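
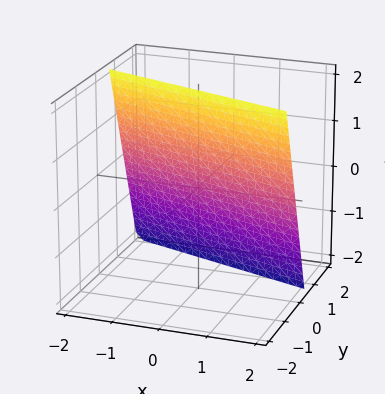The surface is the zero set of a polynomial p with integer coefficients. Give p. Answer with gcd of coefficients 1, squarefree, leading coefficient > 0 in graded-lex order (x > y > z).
x + 3*y + z - 2

(a) Degree: every cross-section is a straight line — this is a plane, so deg p = 1.
(b) Observable constraints: it meets the z-axis at z = 2 (among the integer gridlines); it meets the x-axis at x = 2 (among the integer gridlines).
(c) Together with the visible shape, these determine p as stated.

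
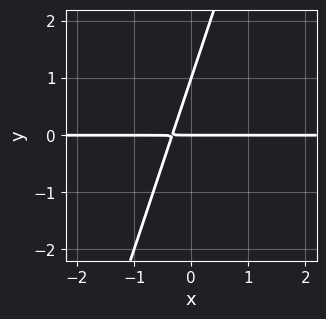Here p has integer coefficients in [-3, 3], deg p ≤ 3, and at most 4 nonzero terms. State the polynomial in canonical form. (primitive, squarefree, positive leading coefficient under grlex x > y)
3*x*y - y^2 + y

(a) deg p = 2. The shape is more complex than any degree-1 curve.
(b) Observable constraints: among the integer gridlines, it crosses the y-axis at y ∈ {0, 1}; the visible x-axis segment lies entirely on the curve.
(c) Fitting integer coefficients to these (and the overall shape) gives p.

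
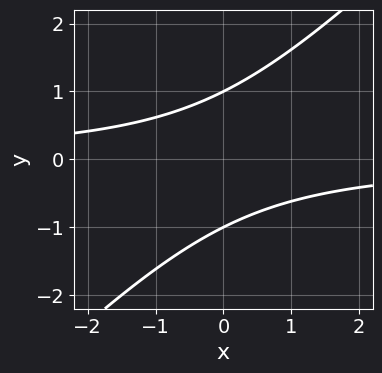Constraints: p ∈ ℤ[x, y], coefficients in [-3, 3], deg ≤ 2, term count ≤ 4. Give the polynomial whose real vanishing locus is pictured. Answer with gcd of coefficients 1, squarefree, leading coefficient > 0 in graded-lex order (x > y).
x*y - y^2 + 1

1. Degree: no degree-1 curve has this shape, so deg p = 2.
2. Reading off the gridlines: among the integer gridlines, it crosses the y-axis at y ∈ {-1, 1}; no x-intercept at any integer in the box.
3. Together with the visible shape, these determine p as stated.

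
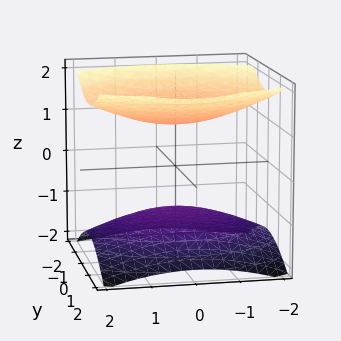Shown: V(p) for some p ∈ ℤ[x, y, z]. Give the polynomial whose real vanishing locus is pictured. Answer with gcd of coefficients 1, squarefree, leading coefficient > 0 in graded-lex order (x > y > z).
1. I count 2 distinct pieces.
2. The degree is 2 — two sheets facing apart; a quadric.
3. Symmetries: mirror symmetry y ↦ −y ⇒ only even powers of y; it's symmetric under z → −z, forcing even powers of z; mirror symmetry x ↦ −x ⇒ only even powers of x.
4. Checking where it meets the axes: among the integer gridlines, it crosses the z-axis at z ∈ {-1, 1}; no x-intercept at any integer in the box; no y-intercept at any integer in the box.
5. Assembling these constraints gives the stated polynomial.

x^2 + 2*y^2 - 3*z^2 + 3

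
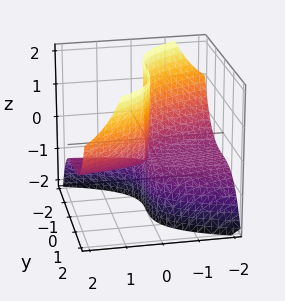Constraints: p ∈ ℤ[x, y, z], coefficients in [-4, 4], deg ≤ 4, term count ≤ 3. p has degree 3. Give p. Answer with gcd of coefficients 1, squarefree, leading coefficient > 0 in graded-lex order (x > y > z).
y^3 - 3*x*z - 2*x

(a) Degree: the shape is more complex than any degree-2 surface, so deg p = 3.
(b) Reading off the gridlines: the visible z-axis segment lies entirely on the surface; one y-axis crossing is at y = 0; one x-axis crossing is at x = 0.
(c) Solving for integer coefficients yields p as stated.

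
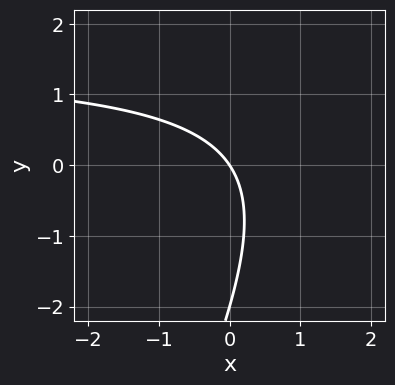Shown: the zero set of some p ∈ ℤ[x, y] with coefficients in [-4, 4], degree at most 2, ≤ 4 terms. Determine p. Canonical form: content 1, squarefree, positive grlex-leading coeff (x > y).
1. Degree: the shape is more complex than any degree-1 curve, so deg p = 2.
2. From the visible intercepts: one x-axis crossing is at x = 0; among the integer gridlines, it crosses the y-axis at y ∈ {-2, 0}.
3. These observations pin down the coefficients.

2*x*y - y^2 - 3*x - 2*y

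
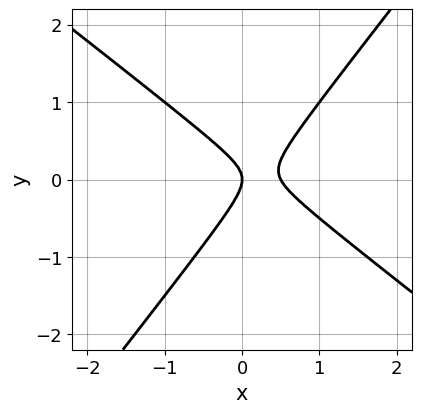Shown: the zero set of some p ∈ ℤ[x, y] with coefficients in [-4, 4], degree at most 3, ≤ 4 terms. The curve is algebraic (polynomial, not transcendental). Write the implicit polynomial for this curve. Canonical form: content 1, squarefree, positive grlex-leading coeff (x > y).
1. The degree is 2 — no degree-1 curve has this shape.
2. Checking where it meets the axes: it meets the y-axis at y = 0 (among the integer gridlines); one x-axis crossing is at x = 0.
3. Assembling these constraints gives the stated polynomial.

2*x^2 + x*y - 2*y^2 - x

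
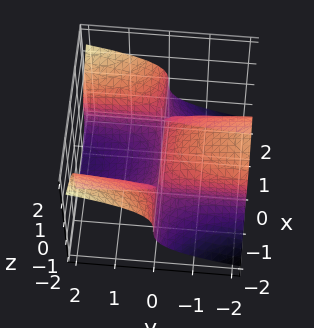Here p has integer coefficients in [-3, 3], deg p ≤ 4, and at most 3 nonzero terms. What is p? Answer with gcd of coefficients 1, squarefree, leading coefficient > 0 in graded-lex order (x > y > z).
(a) The degree is 3 — no degree-2 surface has this shape.
(b) Observable constraints: one z-axis crossing is at z = 0; it meets the y-axis at y = 0 (among the integer gridlines); every point of the x-axis in the box is on the surface.
(c) The integer polynomial consistent with all of this is the stated p.

x^2*y - 2*z^3 - y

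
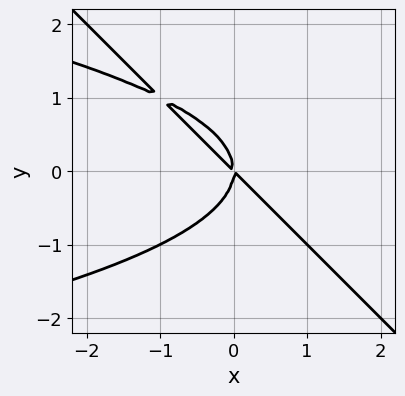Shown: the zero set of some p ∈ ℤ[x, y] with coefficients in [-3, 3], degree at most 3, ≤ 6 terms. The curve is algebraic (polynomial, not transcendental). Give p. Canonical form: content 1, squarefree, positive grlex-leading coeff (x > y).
First, the degree is 3 — a generic line meets the curve in up to 3 points.
Next, from the axis intercepts and sections: it meets the y-axis at y = 0 (among the integer gridlines); it meets the x-axis at x = 0 (among the integer gridlines).
Finally, assembling these constraints gives the stated polynomial.

x*y^2 + y^3 + x^2 + x*y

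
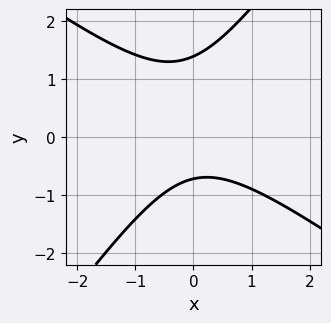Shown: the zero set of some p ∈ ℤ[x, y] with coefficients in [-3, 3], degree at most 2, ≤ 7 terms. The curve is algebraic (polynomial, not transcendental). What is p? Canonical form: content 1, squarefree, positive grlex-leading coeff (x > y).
The degree is 2 — a generic line meets the curve in up to 2 points.
Against the integer gridlines: the curve avoids every integer x-axis point in the box.
Matching integer coefficients to the picture gives p.

3*x^2 + 2*x*y - 3*y^2 + 2*y + 3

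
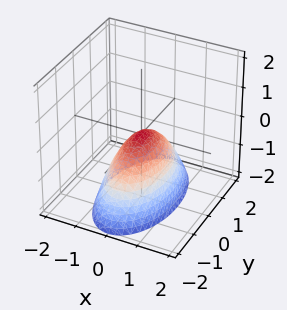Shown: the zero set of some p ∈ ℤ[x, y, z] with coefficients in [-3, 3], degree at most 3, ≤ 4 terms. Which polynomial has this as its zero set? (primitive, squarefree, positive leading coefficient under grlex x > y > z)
3*x^2 + y^2 + 2*z

First, deg p = 2.
Then, symmetries: mirror symmetry y ↦ −y ⇒ only even powers of y; it's symmetric under x → −x, forcing even powers of x.
Next, against the integer gridlines: one z-axis crossing is at z = 0; one y-axis crossing is at y = 0; one x-axis crossing is at x = 0.
Finally, putting this together gives p.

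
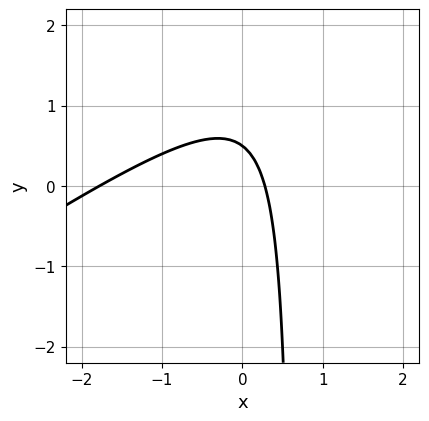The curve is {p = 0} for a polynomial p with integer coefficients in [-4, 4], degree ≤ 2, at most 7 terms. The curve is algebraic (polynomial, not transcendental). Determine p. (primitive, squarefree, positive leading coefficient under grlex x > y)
2*x^2 - 3*x*y + 3*x + 2*y - 1

deg p = 2. A generic line meets the curve in up to 2 points.
The integer polynomial consistent with all of this is the stated p.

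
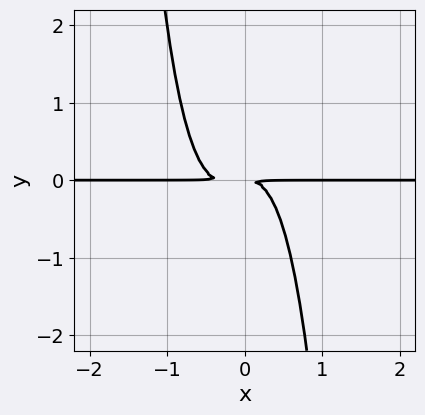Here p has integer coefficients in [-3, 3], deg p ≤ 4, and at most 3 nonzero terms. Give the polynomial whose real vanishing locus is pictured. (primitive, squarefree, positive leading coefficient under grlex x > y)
3*x^3*y + x^2*y + y^2

The degree is 4 — the shape is more complex than any degree-3 curve.
Observable constraints: every point of the x-axis in the box is on the curve.
Matching integer coefficients to the picture gives p.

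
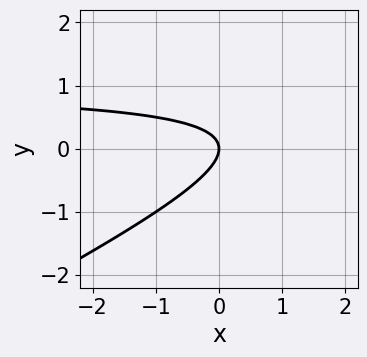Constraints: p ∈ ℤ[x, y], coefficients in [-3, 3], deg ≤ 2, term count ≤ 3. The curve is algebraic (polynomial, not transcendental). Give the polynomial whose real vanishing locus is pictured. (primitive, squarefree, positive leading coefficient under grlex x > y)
x*y - 2*y^2 - x

First, deg p = 2. The shape is more complex than any degree-1 curve.
Then, from the axis intercepts and sections: it crosses the x-axis at the gridline x = 0; one y-axis crossing is at y = 0.
Finally, putting this together gives p.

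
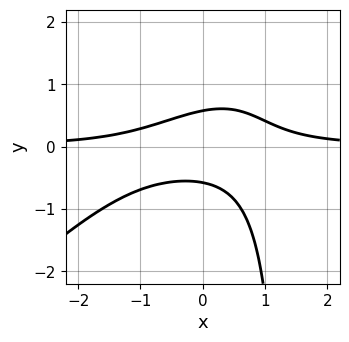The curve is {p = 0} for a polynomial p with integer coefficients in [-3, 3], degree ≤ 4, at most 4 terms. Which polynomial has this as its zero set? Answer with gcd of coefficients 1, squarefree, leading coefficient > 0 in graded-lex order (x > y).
1. Degree: a generic line meets the curve in up to 3 points, so deg p = 3.
2. From the axis intercepts and sections: the curve avoids every integer x-axis point in the box.
3. Matching integer coefficients to the picture gives p.

2*x^2*y - 2*x*y^2 + 3*y^2 - 1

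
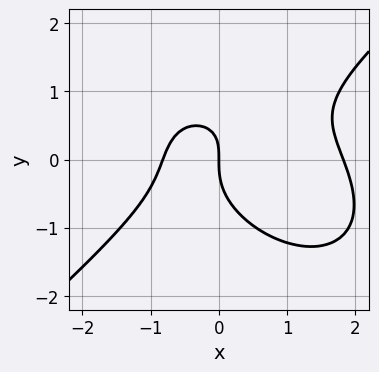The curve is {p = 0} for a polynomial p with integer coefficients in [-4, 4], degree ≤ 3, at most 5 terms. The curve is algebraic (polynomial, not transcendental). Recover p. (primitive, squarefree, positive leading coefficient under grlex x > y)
2*x^3 - 3*y^3 - 2*x^2 + 2*x*y - 3*x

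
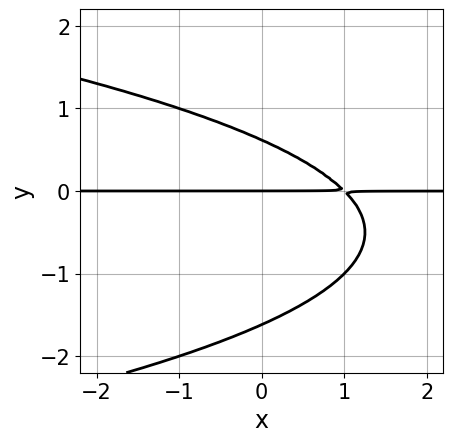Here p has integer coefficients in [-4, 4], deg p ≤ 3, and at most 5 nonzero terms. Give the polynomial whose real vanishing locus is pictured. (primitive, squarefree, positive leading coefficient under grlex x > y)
deg p = 3. No degree-2 curve has this shape.
Checking where it meets the axes: it meets the y-axis at y = 0 (among the integer gridlines); every point of the x-axis in the box is on the curve.
The integer polynomial consistent with all of this is the stated p.

y^3 + x*y + y^2 - y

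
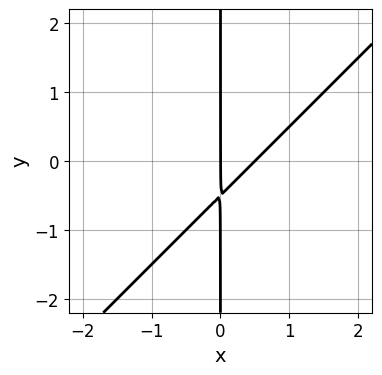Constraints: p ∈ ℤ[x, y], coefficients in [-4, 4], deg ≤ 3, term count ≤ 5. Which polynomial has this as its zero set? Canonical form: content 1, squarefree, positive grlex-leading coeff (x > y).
1. The degree is 2 — the shape is more complex than any degree-1 curve.
2. Checking where it meets the axes: every point of the y-axis in the box is on the curve; one x-axis crossing is at x = 0.
3. Matching integer coefficients to the picture gives p.

2*x^2 - 2*x*y - x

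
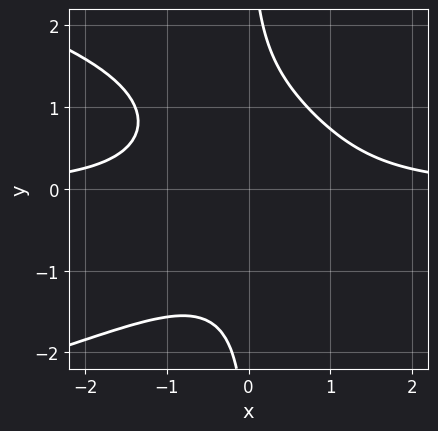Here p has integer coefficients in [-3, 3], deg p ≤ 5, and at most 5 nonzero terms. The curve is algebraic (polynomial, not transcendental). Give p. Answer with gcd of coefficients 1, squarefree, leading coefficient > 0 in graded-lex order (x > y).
2*x*y^3 + 3*x^2*y - 3

(a) deg p = 4. The shape is more complex than any degree-3 curve.
(b) From the axis intercepts and sections: the curve avoids every integer x-axis point in the box; no y-intercept at any integer in the box.
(c) Assembling these constraints gives the stated polynomial.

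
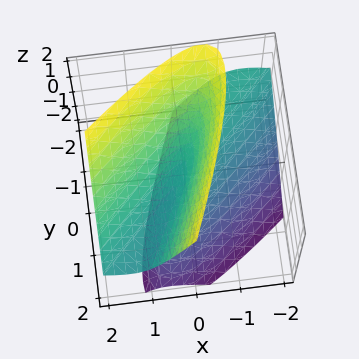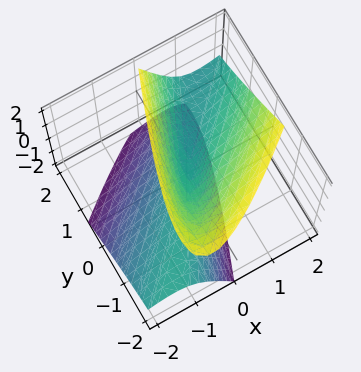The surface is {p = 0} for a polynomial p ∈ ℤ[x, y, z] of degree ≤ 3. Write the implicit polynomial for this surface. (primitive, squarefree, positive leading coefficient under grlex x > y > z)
2*x^2 - 3*x*y - 2*x*z + y^2 - z^2

deg p = 2.
From the visible intercepts: it meets the y-axis at y = 0 (among the integer gridlines); one z-axis crossing is at z = 0; it meets the x-axis at x = 0 (among the integer gridlines).
Together with the visible shape, these determine p as stated.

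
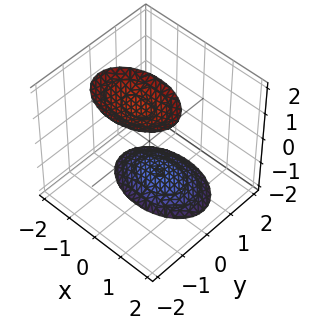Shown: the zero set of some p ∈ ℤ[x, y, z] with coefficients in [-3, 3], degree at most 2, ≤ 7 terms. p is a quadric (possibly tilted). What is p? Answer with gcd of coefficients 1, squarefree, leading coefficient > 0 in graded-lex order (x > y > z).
x^2 + 2*y^2 + y*z - z^2 + 3

First, there are 2 components. Treating them together as one polynomial.
Then, deg p = 2. The shape is more complex than any degree-1 surface.
Then, observable constraints: no x-intercept at any integer in the box; it misses every integer gridline on the y-axis.
Finally, assembling these constraints gives the stated polynomial.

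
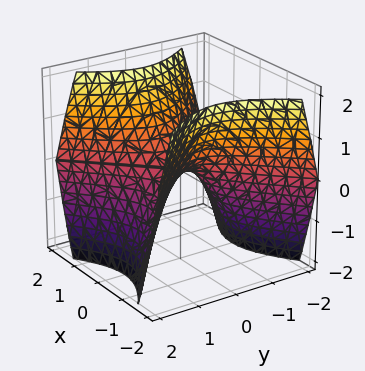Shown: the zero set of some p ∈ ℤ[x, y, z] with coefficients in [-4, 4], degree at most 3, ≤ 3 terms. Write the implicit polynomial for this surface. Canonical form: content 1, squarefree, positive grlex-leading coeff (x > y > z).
(a) deg p = 2. A saddle surface; a quadric.
(b) Symmetries: the x ↦ −x reflection is a symmetry, so x appears only in even powers; the y ↦ −y reflection is a symmetry, so y appears only in even powers.
(c) From the visible intercepts: one y-axis crossing is at y = 0; it meets the x-axis at x = 0 (among the integer gridlines).
(d) These observations pin down the coefficients.

x^2 - y^2 - z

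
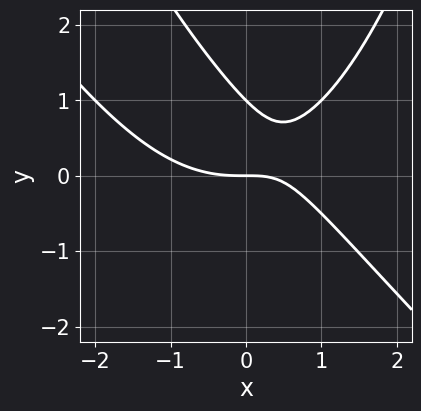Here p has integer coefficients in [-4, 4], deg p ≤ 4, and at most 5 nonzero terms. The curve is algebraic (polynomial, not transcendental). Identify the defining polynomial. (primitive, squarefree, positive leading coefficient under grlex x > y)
1. Degree: the shape is more complex than any degree-2 curve, so deg p = 3.
2. Observable constraints: the y-axis gridline crossings are at y ∈ {0, 1}; one x-axis crossing is at x = 0.
3. Solving for integer coefficients yields p as stated.

x^3 + x^2*y - 2*x*y - 2*y^2 + 2*y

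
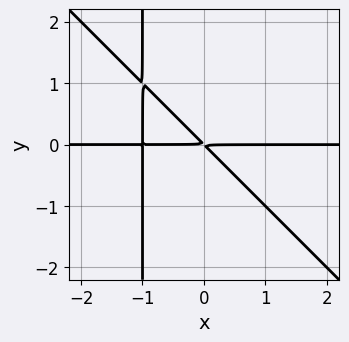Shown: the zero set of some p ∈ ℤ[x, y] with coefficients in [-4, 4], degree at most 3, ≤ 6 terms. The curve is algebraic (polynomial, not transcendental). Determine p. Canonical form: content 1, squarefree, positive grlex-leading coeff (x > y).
x^2*y + x*y^2 + x*y + y^2

First, the degree is 3 — the shape is more complex than any degree-2 curve.
Next, from the axis intercepts and sections: every point of the x-axis in the box is on the curve.
Finally, fitting integer coefficients to these (and the overall shape) gives p.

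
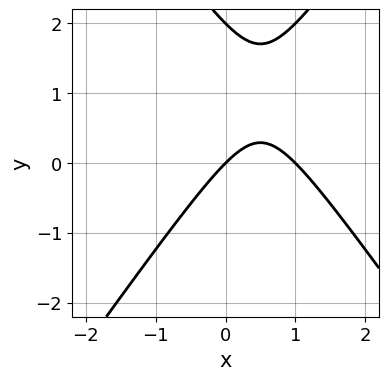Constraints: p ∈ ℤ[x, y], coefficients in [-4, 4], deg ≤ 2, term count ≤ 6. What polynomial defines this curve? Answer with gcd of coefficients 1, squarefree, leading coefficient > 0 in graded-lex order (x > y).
deg p = 2. The shape is more complex than any degree-1 curve.
Checking where it meets the axes: among the integer gridlines, it crosses the x-axis at x ∈ {0, 1}; among the integer gridlines, it crosses the y-axis at y ∈ {0, 2}.
The integer polynomial consistent with all of this is the stated p.

2*x^2 - y^2 - 2*x + 2*y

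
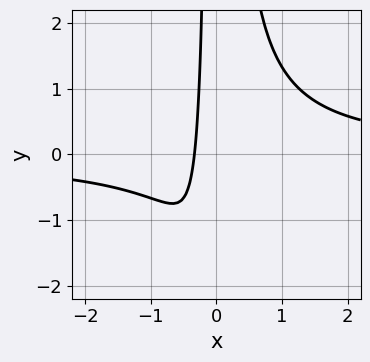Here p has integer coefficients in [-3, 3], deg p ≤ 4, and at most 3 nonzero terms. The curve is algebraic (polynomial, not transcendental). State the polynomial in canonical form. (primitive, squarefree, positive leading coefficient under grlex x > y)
The degree is 3 — a generic line meets the curve in up to 3 points.
Checking where it meets the axes: it misses every integer gridline on the y-axis.
Solving for integer coefficients yields p as stated.

3*x^2*y - 3*x - 1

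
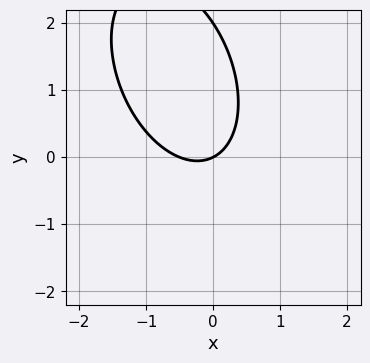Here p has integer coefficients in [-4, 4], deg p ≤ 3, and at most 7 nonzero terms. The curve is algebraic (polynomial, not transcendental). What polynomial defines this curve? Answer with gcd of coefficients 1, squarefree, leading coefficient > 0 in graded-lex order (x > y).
2*x^2 + x*y + y^2 + x - 2*y

First, the degree is 2 — no degree-1 curve has this shape.
Then, checking where it meets the axes: among the integer gridlines, it crosses the y-axis at y ∈ {0, 2}; one x-axis crossing is at x = 0.
Finally, solving for integer coefficients yields p as stated.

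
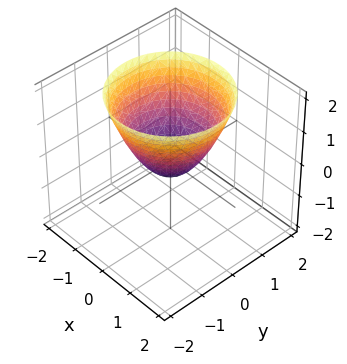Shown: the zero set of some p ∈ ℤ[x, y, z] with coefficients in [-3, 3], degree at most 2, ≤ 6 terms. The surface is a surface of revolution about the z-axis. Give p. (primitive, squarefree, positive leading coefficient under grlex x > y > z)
3*x^2 + 3*y^2 - 3*z - 1

The degree is 2 — a generic line meets the surface in up to 2 points.
Symmetries: rotational symmetry about the z-axis ⇒ p depends on x, y only through x² + y².
Observable constraints: a circular section at z = 2 has radius between 1 and 2.
The integer polynomial consistent with all of this is the stated p.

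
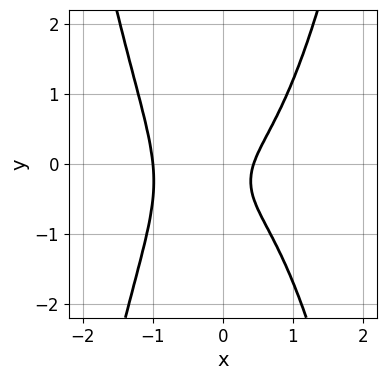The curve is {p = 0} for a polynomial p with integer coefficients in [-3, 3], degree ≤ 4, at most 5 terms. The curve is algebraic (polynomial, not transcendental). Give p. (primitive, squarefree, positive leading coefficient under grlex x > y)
First, degree: the shape is more complex than any degree-3 curve, so deg p = 4.
Next, checking where it meets the axes: it meets the x-axis at x = -1 (among the integer gridlines); the curve avoids every integer y-axis point in the box.
Finally, these observations pin down the coefficients.

3*x^4 - 2*y^2 + 2*x - y - 1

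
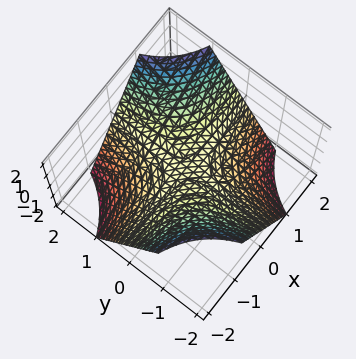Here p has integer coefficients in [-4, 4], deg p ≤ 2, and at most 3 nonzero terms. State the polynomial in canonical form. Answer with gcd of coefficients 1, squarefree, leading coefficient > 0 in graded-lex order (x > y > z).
deg p = 2. A hyperbolic paraboloid; a quadric.
Checking where it meets the axes: it crosses the z-axis at the gridline z = 0; the visible x-axis segment lies entirely on the surface.
Assembling these constraints gives the stated polynomial. Check: (0, 1, 0) on the y-axis lies on the surface, and p(0, 1, 0) = 0. ✓

x*y - z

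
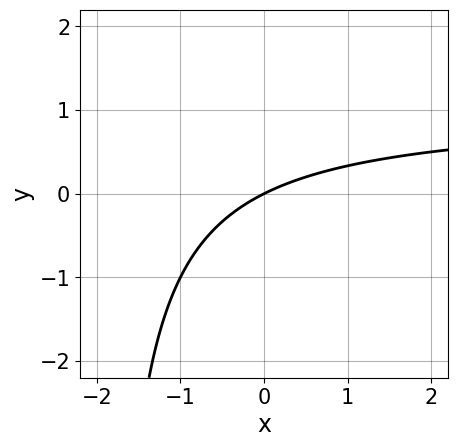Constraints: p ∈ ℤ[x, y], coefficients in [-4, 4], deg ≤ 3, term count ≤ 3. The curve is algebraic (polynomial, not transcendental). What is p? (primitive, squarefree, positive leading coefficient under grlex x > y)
1. The degree is 2 — a generic line meets the curve in up to 2 points.
2. Checking where it meets the axes: one x-axis crossing is at x = 0; it meets the y-axis at y = 0 (among the integer gridlines).
3. Putting this together gives p.

x*y - x + 2*y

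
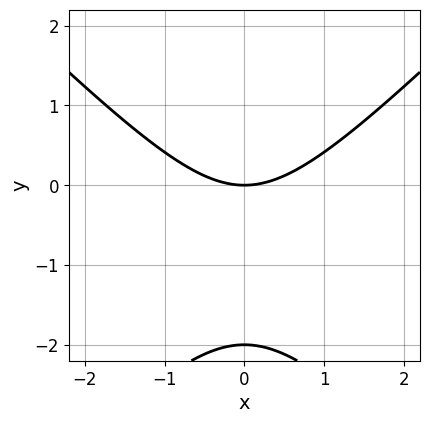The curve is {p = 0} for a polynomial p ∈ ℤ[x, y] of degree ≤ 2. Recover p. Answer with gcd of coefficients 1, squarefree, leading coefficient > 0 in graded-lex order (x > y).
1. The degree is 2 — no degree-1 curve has this shape.
2. Symmetries: mirror symmetry x ↦ −x ⇒ only even powers of x.
3. Reading off the gridlines: the y-axis gridline crossings are at y ∈ {-2, 0}; it meets the x-axis at x = 0 (among the integer gridlines).
4. Putting this together gives p.

x^2 - y^2 - 2*y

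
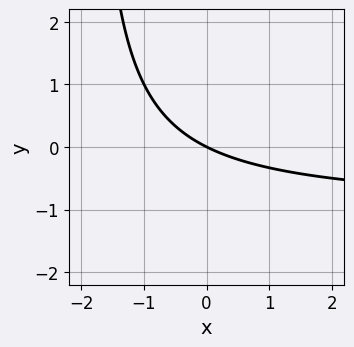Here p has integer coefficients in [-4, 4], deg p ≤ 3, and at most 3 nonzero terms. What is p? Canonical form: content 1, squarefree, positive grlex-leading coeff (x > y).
x*y + x + 2*y

First, deg p = 2. A generic line meets the curve in up to 2 points.
Then, reading off the gridlines: it crosses the y-axis at the gridline y = 0; it meets the x-axis at x = 0 (among the integer gridlines).
Finally, fitting integer coefficients to these (and the overall shape) gives p.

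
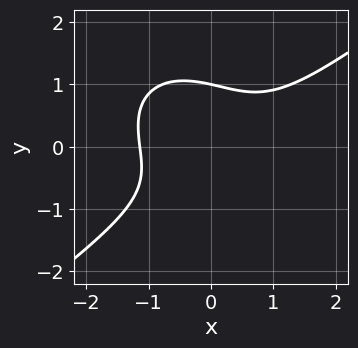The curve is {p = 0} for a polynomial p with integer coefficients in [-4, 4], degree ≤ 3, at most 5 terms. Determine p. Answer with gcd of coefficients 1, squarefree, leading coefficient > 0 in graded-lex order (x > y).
1. The degree is 3 — a generic line meets the curve in up to 3 points.
2. Checking where it meets the axes: it crosses the y-axis at the gridline y = 1.
3. The integer polynomial consistent with all of this is the stated p.

2*x^3 - x^2*y - 3*y^3 - 2*x*y + 3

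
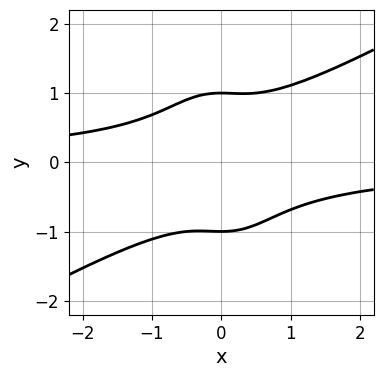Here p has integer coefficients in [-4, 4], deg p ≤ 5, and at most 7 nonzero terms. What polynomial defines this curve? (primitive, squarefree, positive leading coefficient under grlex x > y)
2*x^3*y - 3*x^2*y^2 - y^4 + 2*x^2 + 1

Degree: a generic line meets the curve in up to 4 points, so deg p = 4.
From the visible intercepts: the y-axis gridline crossings are at y ∈ {-1, 1}; it misses every integer gridline on the x-axis.
Together with the visible shape, these determine p as stated.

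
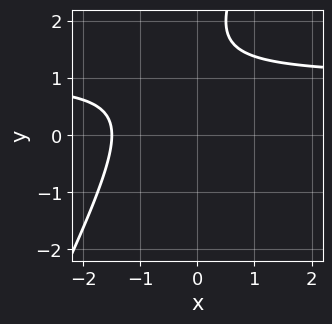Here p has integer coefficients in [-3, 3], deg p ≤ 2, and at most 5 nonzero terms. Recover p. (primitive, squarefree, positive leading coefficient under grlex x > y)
2*x*y - y^2 - 2*x + 3*y - 3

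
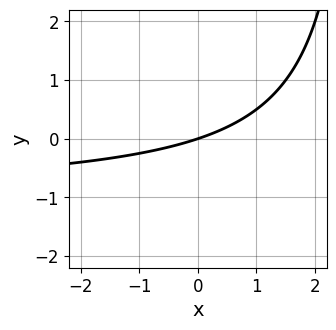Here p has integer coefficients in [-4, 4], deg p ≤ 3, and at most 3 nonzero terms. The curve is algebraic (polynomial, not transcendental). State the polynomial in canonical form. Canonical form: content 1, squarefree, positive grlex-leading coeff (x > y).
The degree is 2 — the shape is more complex than any degree-1 curve.
Reading off the gridlines: one x-axis crossing is at x = 0; it meets the y-axis at y = 0 (among the integer gridlines).
Fitting integer coefficients to these (and the overall shape) gives p.

x*y + x - 3*y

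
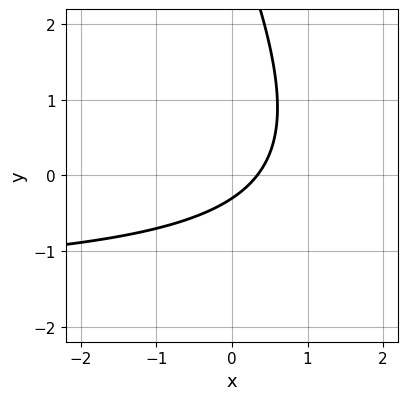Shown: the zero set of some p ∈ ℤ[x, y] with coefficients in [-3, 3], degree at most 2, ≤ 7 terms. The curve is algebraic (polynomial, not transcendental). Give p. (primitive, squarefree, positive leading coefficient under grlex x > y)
(a) deg p = 2. The shape is more complex than any degree-1 curve.
(b) Matching integer coefficients to the picture gives p.

2*x*y + y^2 + 3*x - 3*y - 1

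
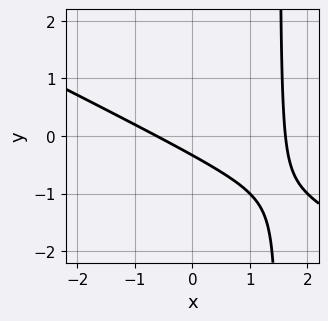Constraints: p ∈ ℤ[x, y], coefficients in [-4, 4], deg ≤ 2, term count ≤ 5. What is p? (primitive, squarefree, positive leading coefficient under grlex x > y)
First, the degree is 2 — the shape is more complex than any degree-1 curve.
Finally, solving for integer coefficients yields p as stated.

x^2 + 2*x*y - x - 3*y - 1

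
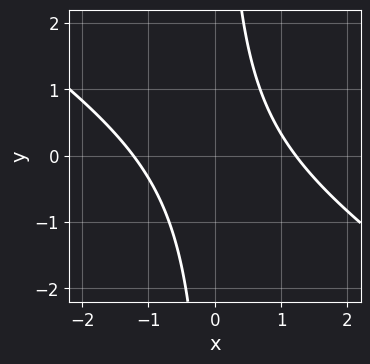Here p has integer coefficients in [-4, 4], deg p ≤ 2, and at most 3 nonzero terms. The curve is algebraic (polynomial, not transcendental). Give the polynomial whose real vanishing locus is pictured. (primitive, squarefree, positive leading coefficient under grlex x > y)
2*x^2 + 3*x*y - 3

The degree is 2 — a generic line meets the curve in up to 2 points.
From the axis intercepts and sections: the curve avoids every integer y-axis point in the box.
Fitting integer coefficients to these (and the overall shape) gives p.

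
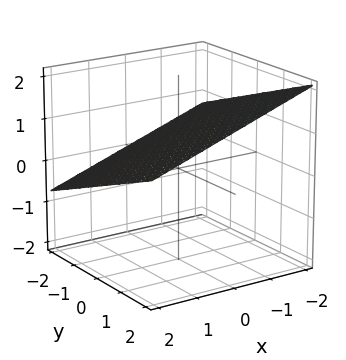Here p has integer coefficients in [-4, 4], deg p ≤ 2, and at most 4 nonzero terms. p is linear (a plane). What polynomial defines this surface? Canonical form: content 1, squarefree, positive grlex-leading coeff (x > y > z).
x - y + 3*z - 2

First, deg p = 1.
Then, reading off the gridlines: it meets the y-axis at y = -2 (among the integer gridlines); it meets the x-axis at x = 2 (among the integer gridlines).
Finally, assembling these constraints gives the stated polynomial.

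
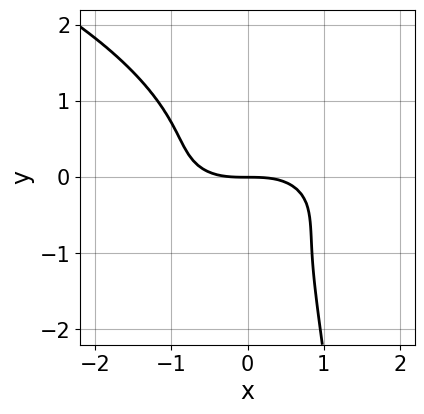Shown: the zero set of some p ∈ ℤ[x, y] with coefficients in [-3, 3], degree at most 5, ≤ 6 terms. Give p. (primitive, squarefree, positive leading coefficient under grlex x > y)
First, degree: no degree-3 curve has this shape, so deg p = 4.
Then, from the axis intercepts and sections: it crosses the x-axis at the gridline x = 0; it meets the y-axis at y = 0 (among the integer gridlines).
Finally, together with the visible shape, these determine p as stated.

x*y^3 - x^3 - 3*x*y^2 - 2*y^3 - 2*y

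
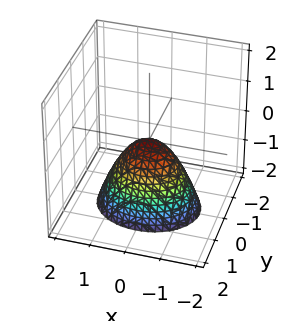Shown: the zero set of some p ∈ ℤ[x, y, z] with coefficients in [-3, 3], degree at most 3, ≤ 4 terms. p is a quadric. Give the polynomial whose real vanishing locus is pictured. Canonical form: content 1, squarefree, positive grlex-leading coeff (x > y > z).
2*x^2 + 3*y^2 + 2*z

First, degree: a paraboloid; a quadric, so deg p = 2.
Then, symmetries: it's symmetric under y → −y, forcing even powers of y; the x ↦ −x reflection is a symmetry, so x appears only in even powers.
Then, reading off the gridlines: one y-axis crossing is at y = 0; it meets the x-axis at x = 0 (among the integer gridlines).
Finally, fitting integer coefficients to these (and the overall shape) gives p.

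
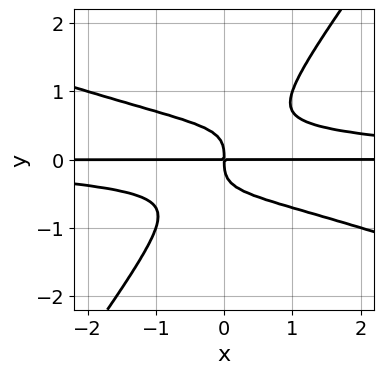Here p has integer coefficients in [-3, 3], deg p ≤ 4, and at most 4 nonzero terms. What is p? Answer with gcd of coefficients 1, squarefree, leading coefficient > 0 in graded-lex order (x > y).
1. Degree: no degree-3 curve has this shape, so deg p = 4.
2. From the visible intercepts: every point of the x-axis in the box is on the curve.
3. The integer polynomial consistent with all of this is the stated p.

x^2*y^2 + 2*x*y^3 - 2*y^4 - x*y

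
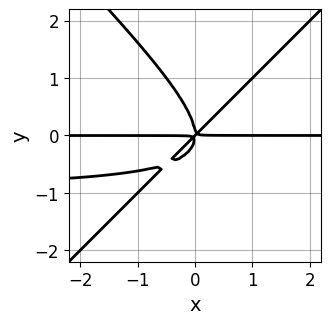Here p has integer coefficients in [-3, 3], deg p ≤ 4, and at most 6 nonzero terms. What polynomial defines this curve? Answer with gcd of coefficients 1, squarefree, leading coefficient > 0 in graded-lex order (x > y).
x^2*y^2 - y^4 + x^2*y - x*y^2

First, the degree is 4 — the shape is more complex than any degree-3 curve.
Next, reading off the gridlines: the visible x-axis segment lies entirely on the curve.
Finally, assembling these constraints gives the stated polynomial.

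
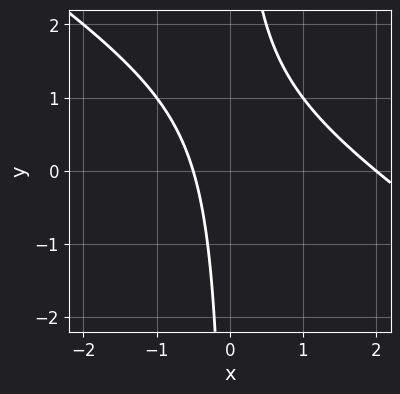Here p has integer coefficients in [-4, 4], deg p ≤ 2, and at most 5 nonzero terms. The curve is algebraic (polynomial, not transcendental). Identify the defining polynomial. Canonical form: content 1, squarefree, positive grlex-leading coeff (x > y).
2*x^2 + 3*x*y - 3*x - 2

First, degree: a generic line meets the curve in up to 2 points, so deg p = 2.
Next, observable constraints: it crosses the x-axis at the gridline x = 2; the curve avoids every integer y-axis point in the box.
Finally, solving for integer coefficients yields p as stated.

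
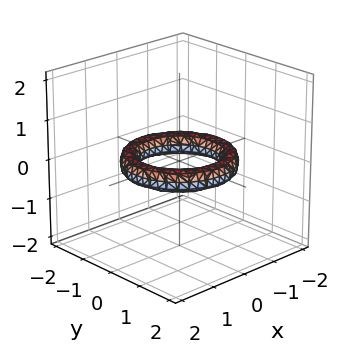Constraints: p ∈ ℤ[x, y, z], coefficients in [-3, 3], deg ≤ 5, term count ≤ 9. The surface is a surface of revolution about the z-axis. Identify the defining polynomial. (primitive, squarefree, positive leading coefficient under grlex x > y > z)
Degree: a generic line meets the surface in up to 4 points, so deg p = 4.
Symmetries: the z-axis is an axis of rotation, so x and y enter only as x² + y².
Against the integer gridlines: it misses every integer gridline on the z-axis; a circular section at z = 0 has radius exactly 1; the x-axis gridline crossings are at x ∈ {-1, 1}.
Matching integer coefficients to the picture gives p. Check: (0, -1, 0) on the y-axis lies on the surface, and p(0, -1, 0) = 0. ✓

x^4 + 2*x^2*y^2 + y^4 - 3*x^2 - 3*y^2 + 3*z^2 + 2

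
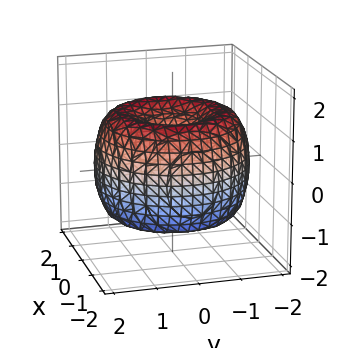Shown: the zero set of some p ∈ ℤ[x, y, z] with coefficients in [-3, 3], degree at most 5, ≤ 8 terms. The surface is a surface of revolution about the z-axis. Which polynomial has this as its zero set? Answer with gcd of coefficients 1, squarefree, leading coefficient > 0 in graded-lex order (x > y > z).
x^4 + 2*x^2*y^2 + y^4 - 3*x^2 - 3*y^2 + 2*z^2 - 1

First, deg p = 4. No degree-3 surface has this shape.
Next, symmetries: rotational symmetry about the z-axis ⇒ p depends on x, y only through x² + y².
Then, reading off the gridlines: a circular section at z = 0 has radius between 1 and 2.
Finally, the integer polynomial consistent with all of this is the stated p.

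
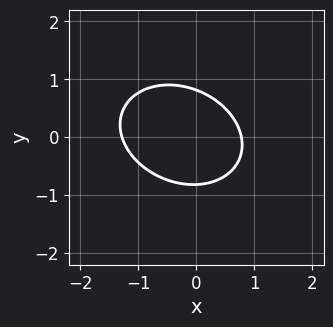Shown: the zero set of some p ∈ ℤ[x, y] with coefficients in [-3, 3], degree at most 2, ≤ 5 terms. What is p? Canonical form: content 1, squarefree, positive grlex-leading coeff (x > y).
(a) deg p = 2. The shape is more complex than any degree-1 curve.
(b) Solving for integer coefficients yields p as stated.

2*x^2 + x*y + 3*y^2 + x - 2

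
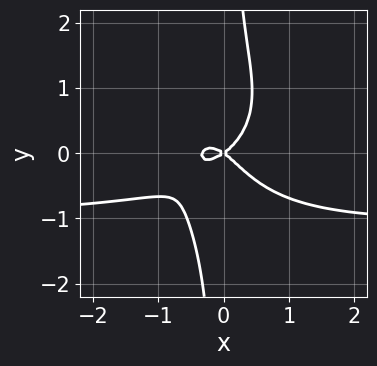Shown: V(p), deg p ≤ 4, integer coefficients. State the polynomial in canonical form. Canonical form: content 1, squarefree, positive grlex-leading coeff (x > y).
3*x^3*y + 3*x*y^3 + 3*x^3 + x^2 - 2*y^2

deg p = 4. The shape is more complex than any degree-3 curve.
Observable constraints: it crosses the x-axis at the gridline x = 0; one y-axis crossing is at y = 0.
These observations pin down the coefficients.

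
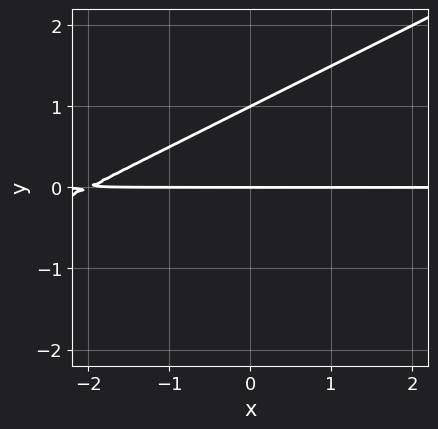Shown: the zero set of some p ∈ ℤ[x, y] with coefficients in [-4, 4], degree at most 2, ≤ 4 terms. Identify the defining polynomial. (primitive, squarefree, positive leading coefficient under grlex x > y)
x*y - 2*y^2 + 2*y

First, deg p = 2. A generic line meets the curve in up to 2 points.
Then, from the axis intercepts and sections: the visible x-axis segment lies entirely on the curve; among the integer gridlines, it crosses the y-axis at y ∈ {0, 1}.
Finally, fitting integer coefficients to these (and the overall shape) gives p.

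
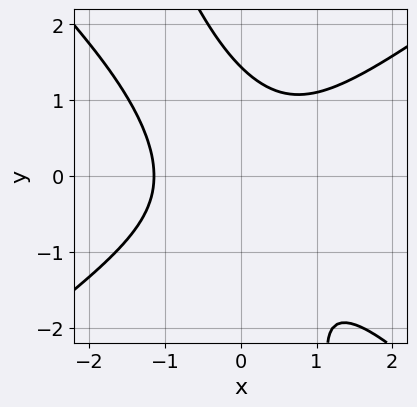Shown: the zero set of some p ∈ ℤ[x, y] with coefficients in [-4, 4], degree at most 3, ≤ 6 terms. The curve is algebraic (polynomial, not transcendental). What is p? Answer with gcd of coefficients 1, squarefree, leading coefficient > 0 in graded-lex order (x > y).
2*x^3 - 3*x*y^2 - y^3 + 3

Degree: no degree-2 curve has this shape, so deg p = 3.
Putting this together gives p.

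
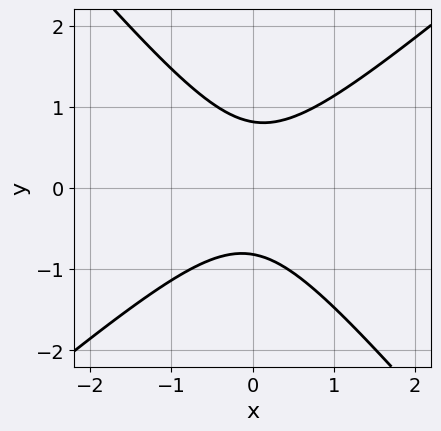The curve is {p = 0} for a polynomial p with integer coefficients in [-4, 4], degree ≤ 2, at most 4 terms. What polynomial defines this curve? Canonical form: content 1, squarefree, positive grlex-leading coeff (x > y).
deg p = 2. No degree-1 curve has this shape.
Checking where it meets the axes: it misses every integer gridline on the x-axis.
Fitting integer coefficients to these (and the overall shape) gives p.

3*x^2 - x*y - 3*y^2 + 2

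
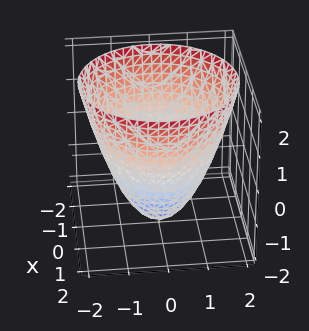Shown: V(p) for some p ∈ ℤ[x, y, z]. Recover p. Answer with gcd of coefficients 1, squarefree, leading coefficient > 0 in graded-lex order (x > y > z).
1. deg p = 2. The shape is more complex than any degree-1 surface.
2. By symmetry, the surface is invariant under rotation about z: p = q(x² + y², z).
3. Checking where it meets the axes: a circular section at z = 0 has radius between 1 and 2; it crosses the z-axis at the gridline z = -2.
4. Together with the visible shape, these determine p as stated.

x^2 + y^2 - z - 2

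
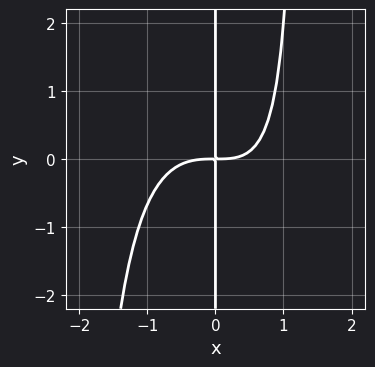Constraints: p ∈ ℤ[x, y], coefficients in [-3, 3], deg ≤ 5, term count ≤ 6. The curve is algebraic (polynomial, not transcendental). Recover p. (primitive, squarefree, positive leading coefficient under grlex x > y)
2*x^4 + x^3*y + x^2*y - 3*x*y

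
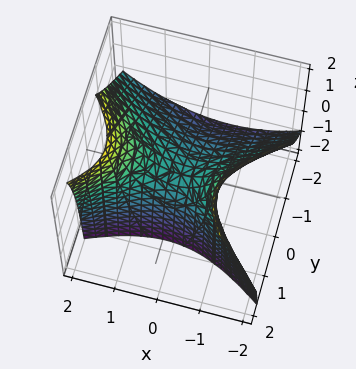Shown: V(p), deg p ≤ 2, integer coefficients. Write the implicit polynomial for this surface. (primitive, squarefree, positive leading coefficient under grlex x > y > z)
(a) The degree is 2 — no degree-1 surface has this shape.
(b) Checking where it meets the axes: it meets the z-axis at z = 0 (among the integer gridlines); it meets the x-axis at x = 0 (among the integer gridlines); it meets the y-axis at y = 0 (among the integer gridlines).
(c) Fitting integer coefficients to these (and the overall shape) gives p.

2*x^2 - x*y - 3*y^2 + 3*y*z - 3*z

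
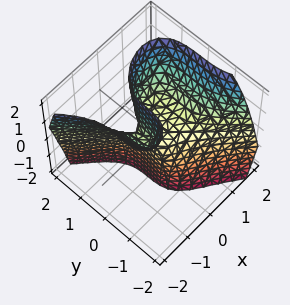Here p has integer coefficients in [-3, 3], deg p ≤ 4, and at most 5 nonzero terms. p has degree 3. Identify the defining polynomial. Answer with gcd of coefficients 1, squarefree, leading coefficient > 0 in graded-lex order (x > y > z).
First, the degree is 3 — the shape is more complex than any degree-2 surface.
Then, from the axis intercepts and sections: it meets the z-axis at z = 0 (among the integer gridlines); it meets the y-axis at y = 0 (among the integer gridlines); it crosses the x-axis at the gridline x = 0.
Finally, the integer polynomial consistent with all of this is the stated p.

2*x^3 + 2*y^3 - 3*x*z - z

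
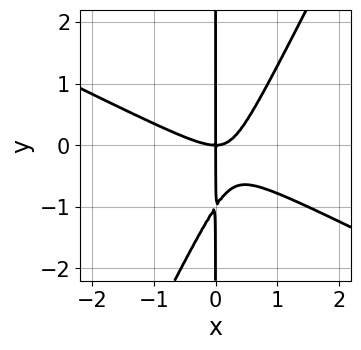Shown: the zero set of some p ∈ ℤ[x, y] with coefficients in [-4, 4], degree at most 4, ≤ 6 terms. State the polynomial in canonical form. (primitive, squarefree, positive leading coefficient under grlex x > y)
First, the degree is 3 — the shape is more complex than any degree-2 curve.
Next, observable constraints: one x-axis crossing is at x = 0; the visible y-axis segment lies entirely on the curve.
Finally, these observations pin down the coefficients.

2*x^3 + 3*x^2*y - 2*x*y^2 - 2*x*y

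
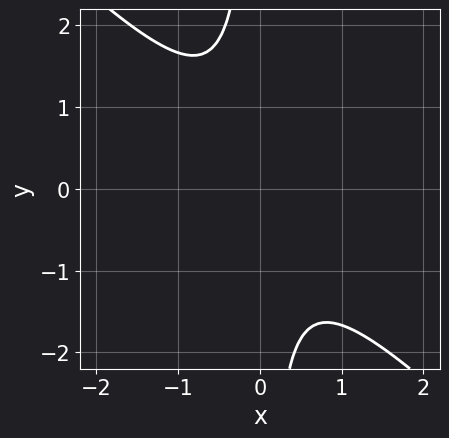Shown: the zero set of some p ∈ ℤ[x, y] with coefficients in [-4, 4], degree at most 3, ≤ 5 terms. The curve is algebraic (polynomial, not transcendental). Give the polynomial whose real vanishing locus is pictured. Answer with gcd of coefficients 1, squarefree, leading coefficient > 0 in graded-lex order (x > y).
deg p = 2. No degree-1 curve has this shape.
From the visible intercepts: no y-intercept at any integer in the box; no x-intercept at any integer in the box.
Assembling these constraints gives the stated polynomial.

3*x^2 + 3*x*y + 2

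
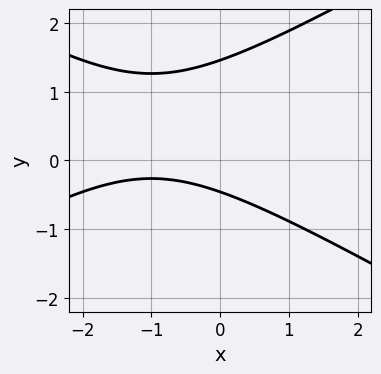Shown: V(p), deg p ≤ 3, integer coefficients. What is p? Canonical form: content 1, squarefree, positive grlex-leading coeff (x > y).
(a) deg p = 2.
(b) Against the integer gridlines: it misses every integer gridline on the x-axis.
(c) Putting this together gives p.

x^2 - 3*y^2 + 2*x + 3*y + 2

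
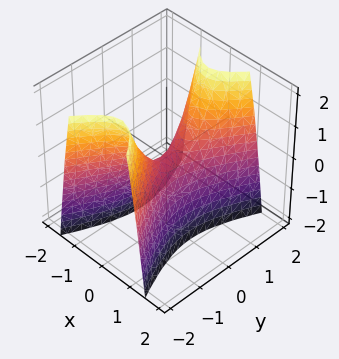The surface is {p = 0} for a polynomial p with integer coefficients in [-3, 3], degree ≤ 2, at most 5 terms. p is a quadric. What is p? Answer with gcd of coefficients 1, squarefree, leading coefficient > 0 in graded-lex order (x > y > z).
First, deg p = 2. A hyperbolic paraboloid; a quadric.
Then, symmetries: the y ↦ −y reflection is a symmetry, so y appears only in even powers; mirror symmetry x ↦ −x ⇒ only even powers of x.
Next, reading off the gridlines: it meets the x-axis at x = 0 (among the integer gridlines); one y-axis crossing is at y = 0; it crosses the z-axis at the gridline z = 0.
Finally, the integer polynomial consistent with all of this is the stated p.

3*x^2 - y^2 + z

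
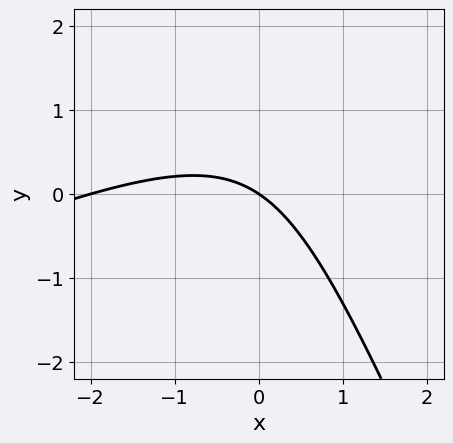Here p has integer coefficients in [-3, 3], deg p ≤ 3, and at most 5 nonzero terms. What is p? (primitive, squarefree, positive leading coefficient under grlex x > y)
1. Degree: the shape is more complex than any degree-1 curve, so deg p = 2.
2. From the visible intercepts: among the integer gridlines, it crosses the x-axis at x ∈ {-2, 0}; it meets the y-axis at y = 0 (among the integer gridlines).
3. The integer polynomial consistent with all of this is the stated p.

x^2 - 2*x*y - y^2 + 2*x + 3*y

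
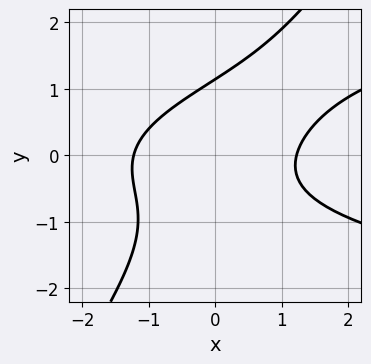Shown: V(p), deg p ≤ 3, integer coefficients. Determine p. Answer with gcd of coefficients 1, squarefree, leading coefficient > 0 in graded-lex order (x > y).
3*x*y^2 - 2*y^3 - 2*x^2 + x*y + 3

The degree is 3 — the shape is more complex than any degree-2 curve.
Solving for integer coefficients yields p as stated.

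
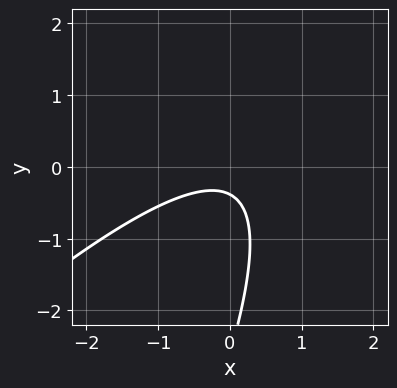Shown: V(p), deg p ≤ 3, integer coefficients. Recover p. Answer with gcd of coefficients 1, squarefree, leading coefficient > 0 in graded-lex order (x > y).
2*x^2 - 3*x*y + y^2 + 3*y + 1

First, degree: no degree-1 curve has this shape, so deg p = 2.
Next, observable constraints: it misses every integer gridline on the x-axis.
Finally, matching integer coefficients to the picture gives p.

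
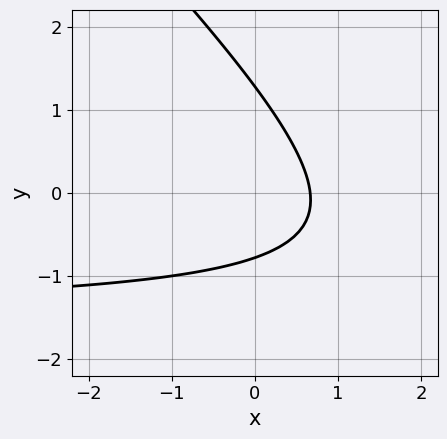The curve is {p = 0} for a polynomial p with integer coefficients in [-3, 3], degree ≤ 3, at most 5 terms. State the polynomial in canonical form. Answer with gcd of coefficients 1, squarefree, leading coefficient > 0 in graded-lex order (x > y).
2*x*y + 2*y^2 + 3*x - y - 2

Degree: no degree-1 curve has this shape, so deg p = 2.
Solving for integer coefficients yields p as stated.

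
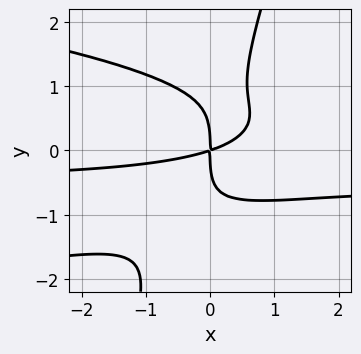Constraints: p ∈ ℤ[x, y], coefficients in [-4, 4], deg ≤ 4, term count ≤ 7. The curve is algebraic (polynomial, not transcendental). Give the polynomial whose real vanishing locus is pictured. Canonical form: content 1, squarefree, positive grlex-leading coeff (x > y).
Degree: no degree-3 curve has this shape, so deg p = 4.
Checking where it meets the axes: it crosses the y-axis at the gridline y = 0; it crosses the x-axis at the gridline x = 0.
Solving for integer coefficients yields p as stated.

3*x*y^3 - y^4 + 2*x^2*y + x^2 - 3*x*y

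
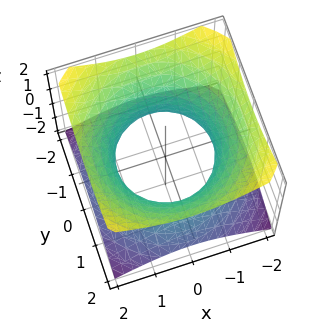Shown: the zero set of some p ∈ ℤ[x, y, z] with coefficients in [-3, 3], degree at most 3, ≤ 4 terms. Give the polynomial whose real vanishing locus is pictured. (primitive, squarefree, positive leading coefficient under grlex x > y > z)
2*x^2 + 2*y^2 - 3*z^2 - 3

(a) deg p = 2. An hourglass — one-sheet hyperboloid; a quadric.
(b) Symmetries: the z ↦ −z reflection is a symmetry, so z appears only in even powers; the z-axis is an axis of rotation, so x and y enter only as x² + y².
(c) Checking where it meets the axes: no z-intercept at any integer in the box; a circular section at z = 1 has radius between 1 and 2.
(d) The integer polynomial consistent with all of this is the stated p.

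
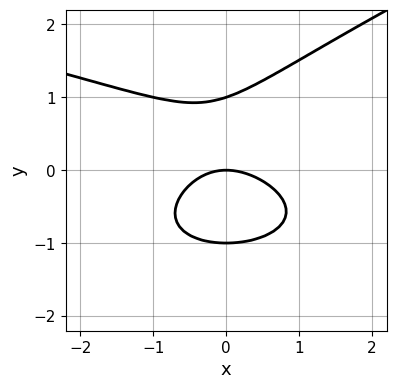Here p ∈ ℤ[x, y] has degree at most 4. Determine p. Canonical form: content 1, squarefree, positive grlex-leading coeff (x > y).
1. The degree is 3 — no degree-2 curve has this shape.
2. Checking where it meets the axes: it meets the x-axis at x = 0 (among the integer gridlines); among the integer gridlines, it crosses the y-axis at y ∈ {-1, 0, 1}.
3. Assembling these constraints gives the stated polynomial.

x*y^2 - 3*y^3 + 2*x^2 + x*y + 3*y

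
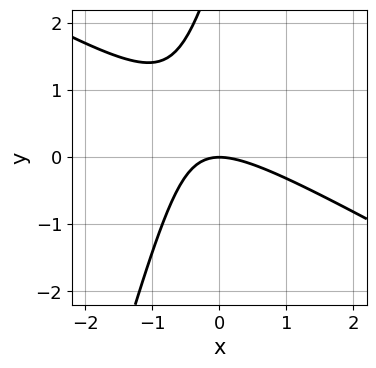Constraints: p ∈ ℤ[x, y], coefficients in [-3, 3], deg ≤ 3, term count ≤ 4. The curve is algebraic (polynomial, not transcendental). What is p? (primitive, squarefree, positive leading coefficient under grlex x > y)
2*x^2 + 3*x*y - y^2 + 3*y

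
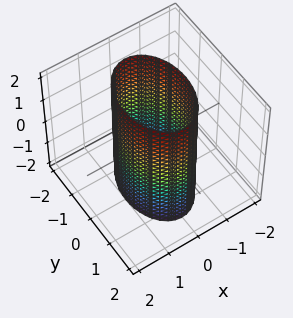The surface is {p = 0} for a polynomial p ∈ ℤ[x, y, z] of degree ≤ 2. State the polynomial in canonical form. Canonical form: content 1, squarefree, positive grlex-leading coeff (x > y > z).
First, degree: constant cross-section along one axis; a quadric, so deg p = 2.
Next, symmetries: mirror symmetry z ↦ −z ⇒ only even powers of z; the y ↦ −y reflection is a symmetry, so y appears only in even powers; mirror symmetry x ↦ −x ⇒ only even powers of x.
Next, against the integer gridlines: among the integer gridlines, it crosses the x-axis at x ∈ {-1, 1}; it misses every integer gridline on the z-axis.
Finally, the integer polynomial consistent with all of this is the stated p.

2*x^2 + y^2 - 2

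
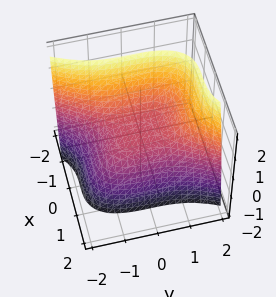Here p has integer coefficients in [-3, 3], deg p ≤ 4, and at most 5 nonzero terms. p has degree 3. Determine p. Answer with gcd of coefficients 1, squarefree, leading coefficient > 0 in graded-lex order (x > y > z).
First, degree: the shape is more complex than any degree-2 surface, so deg p = 3.
Then, checking where it meets the axes: it meets the y-axis at y = 0 (among the integer gridlines); one x-axis crossing is at x = 0; it meets the z-axis at z = 0 (among the integer gridlines).
Finally, the integer polynomial consistent with all of this is the stated p.

3*x^3 - y^3 + 3*z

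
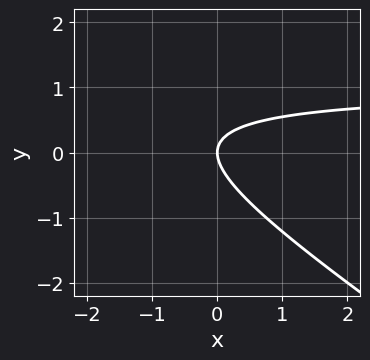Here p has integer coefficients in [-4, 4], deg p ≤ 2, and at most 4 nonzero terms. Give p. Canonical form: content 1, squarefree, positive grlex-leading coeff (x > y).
Degree: the shape is more complex than any degree-1 curve, so deg p = 2.
Against the integer gridlines: it meets the y-axis at y = 0 (among the integer gridlines); one x-axis crossing is at x = 0.
These observations pin down the coefficients.

2*x*y + 3*y^2 - 2*x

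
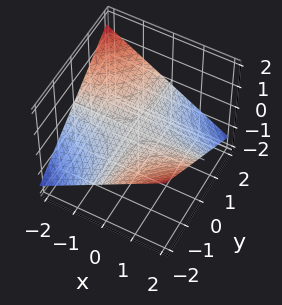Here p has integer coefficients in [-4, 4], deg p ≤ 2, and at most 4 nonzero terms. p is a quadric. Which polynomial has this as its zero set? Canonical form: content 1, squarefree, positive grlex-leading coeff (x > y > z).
First, deg p = 2.
Next, from the axis intercepts and sections: every point of the x-axis in the box is on the surface; the visible y-axis segment lies entirely on the surface; it meets the z-axis at z = 0 (among the integer gridlines).
Finally, together with the visible shape, these determine p as stated.

x*y + 3*z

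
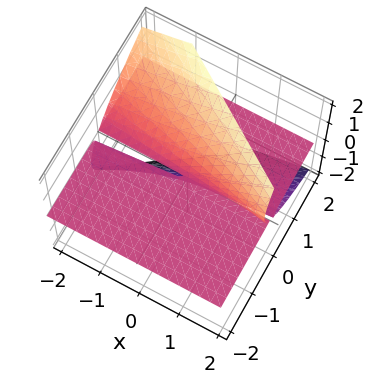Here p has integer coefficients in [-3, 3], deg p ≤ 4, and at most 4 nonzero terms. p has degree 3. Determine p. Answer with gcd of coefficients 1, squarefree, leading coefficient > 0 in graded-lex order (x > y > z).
First, deg p = 3. A generic line meets the surface in up to 3 points.
Then, observable constraints: it crosses the z-axis at the gridline z = 0; every point of the y-axis in the box is on the surface; the visible x-axis segment lies entirely on the surface.
Finally, fitting integer coefficients to these (and the overall shape) gives p.

x*z^2 - z^3 + 3*y*z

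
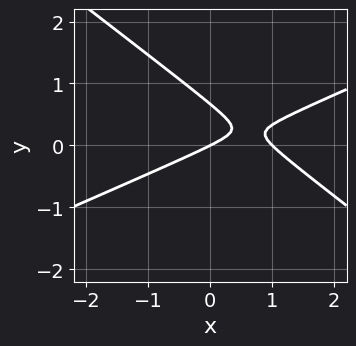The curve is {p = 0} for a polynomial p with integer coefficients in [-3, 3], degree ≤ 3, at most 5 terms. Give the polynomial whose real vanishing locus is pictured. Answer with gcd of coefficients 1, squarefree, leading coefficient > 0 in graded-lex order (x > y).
First, the degree is 2 — a generic line meets the curve in up to 2 points.
Then, observable constraints: one y-axis crossing is at y = 0; the x-axis gridline crossings are at x ∈ {0, 1}.
Finally, putting this together gives p.

x^2 - x*y - 3*y^2 - x + 2*y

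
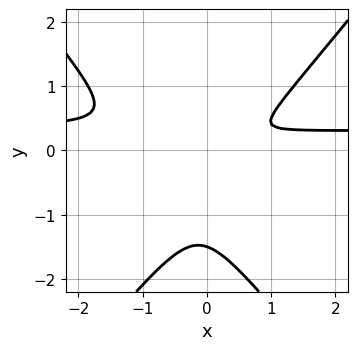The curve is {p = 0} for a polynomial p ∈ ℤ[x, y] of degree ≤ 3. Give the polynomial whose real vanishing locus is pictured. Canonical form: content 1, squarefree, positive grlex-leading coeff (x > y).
3*x^2*y - 2*y^3 - x^2 + x*y - 3*y^2

1. The degree is 3 — the shape is more complex than any degree-2 curve.
2. The integer polynomial consistent with all of this is the stated p.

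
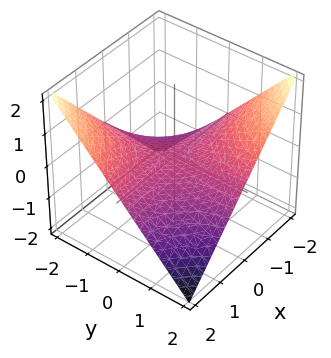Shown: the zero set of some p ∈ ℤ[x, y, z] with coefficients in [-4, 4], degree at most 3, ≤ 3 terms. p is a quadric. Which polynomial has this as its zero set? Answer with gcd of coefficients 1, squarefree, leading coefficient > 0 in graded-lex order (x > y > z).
The degree is 2 — a saddle surface; a quadric.
From the axis intercepts and sections: the visible y-axis segment lies entirely on the surface; every point of the x-axis in the box is on the surface; it crosses the z-axis at the gridline z = 0.
Fitting integer coefficients to these (and the overall shape) gives p.

x*y + 2*z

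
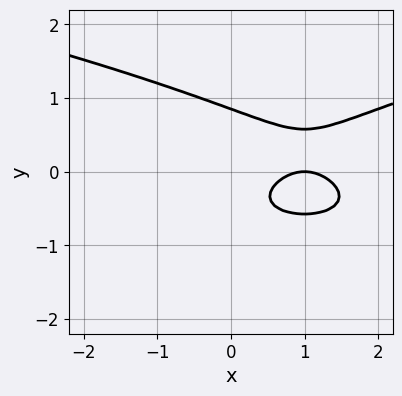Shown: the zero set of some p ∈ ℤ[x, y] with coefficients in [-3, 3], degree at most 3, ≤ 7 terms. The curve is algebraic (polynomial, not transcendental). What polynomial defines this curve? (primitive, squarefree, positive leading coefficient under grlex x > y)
3*y^3 - x^2 + 2*x - y - 1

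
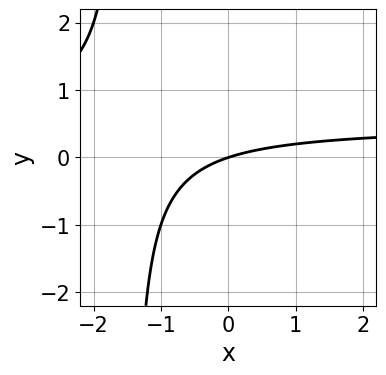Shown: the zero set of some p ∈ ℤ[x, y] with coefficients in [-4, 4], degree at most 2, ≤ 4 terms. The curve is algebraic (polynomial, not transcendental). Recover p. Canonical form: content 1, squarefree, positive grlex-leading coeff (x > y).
2*x*y - x + 3*y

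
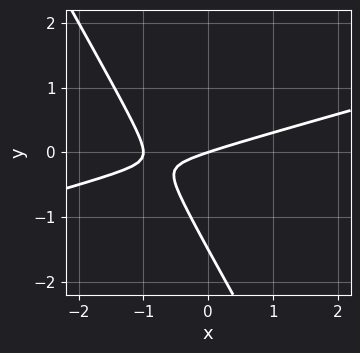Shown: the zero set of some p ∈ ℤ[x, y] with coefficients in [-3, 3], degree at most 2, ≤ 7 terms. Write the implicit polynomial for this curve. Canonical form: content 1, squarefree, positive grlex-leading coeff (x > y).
Degree: a generic line meets the curve in up to 2 points, so deg p = 2.
Observable constraints: one y-axis crossing is at y = 0; among the integer gridlines, it crosses the x-axis at x ∈ {-1, 0}.
Together with the visible shape, these determine p as stated.

x^2 - 3*x*y - 2*y^2 + x - 3*y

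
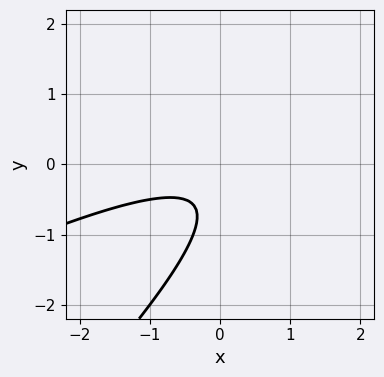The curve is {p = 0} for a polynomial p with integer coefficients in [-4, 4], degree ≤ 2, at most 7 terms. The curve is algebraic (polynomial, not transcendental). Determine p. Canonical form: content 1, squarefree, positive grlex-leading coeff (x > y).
(a) deg p = 2.
(b) Against the integer gridlines: it misses every integer gridline on the y-axis; no x-intercept at any integer in the box.
(c) These observations pin down the coefficients.

x^2 - 3*x*y + 2*y^2 + 2*y + 1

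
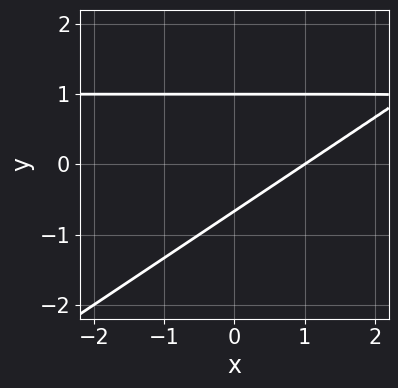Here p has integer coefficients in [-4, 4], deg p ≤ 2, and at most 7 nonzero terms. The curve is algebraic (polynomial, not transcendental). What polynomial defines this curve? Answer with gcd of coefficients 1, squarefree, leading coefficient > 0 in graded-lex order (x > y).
1. Degree: no degree-1 curve has this shape, so deg p = 2.
2. Against the integer gridlines: it meets the x-axis at x = 1 (among the integer gridlines); it crosses the y-axis at the gridline y = 1.
3. These observations pin down the coefficients.

2*x*y - 3*y^2 - 2*x + y + 2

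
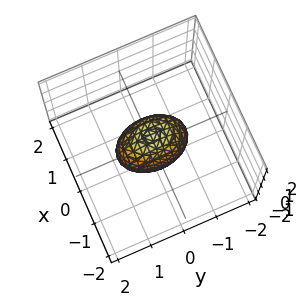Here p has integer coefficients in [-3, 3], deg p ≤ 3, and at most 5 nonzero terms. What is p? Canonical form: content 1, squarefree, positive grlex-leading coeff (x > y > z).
First, degree: bounded and convex; a quadric, so deg p = 2.
Then, symmetries: the y ↦ −y reflection is a symmetry, so y appears only in even powers; the x ↦ −x reflection is a symmetry, so x appears only in even powers; the z ↦ −z reflection is a symmetry, so z appears only in even powers.
Then, against the integer gridlines: among the integer gridlines, it crosses the y-axis at y ∈ {-1, 1}; the z-axis gridline crossings are at z ∈ {-1, 1}.
Finally, matching integer coefficients to the picture gives p.

2*x^2 + y^2 + z^2 - 1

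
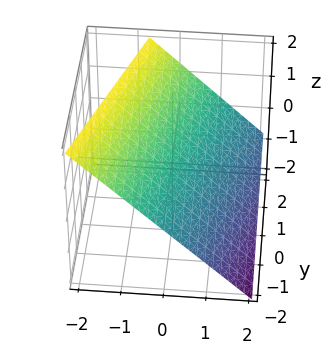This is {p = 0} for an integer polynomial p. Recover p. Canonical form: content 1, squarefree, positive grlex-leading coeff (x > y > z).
3*x - y + 3*z - 2

(a) Degree: the surface is flat (a plane), so deg p = 1.
(b) From the axis intercepts and sections: one y-axis crossing is at y = -2.
(c) Putting this together gives p.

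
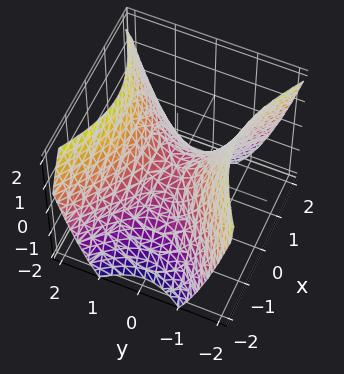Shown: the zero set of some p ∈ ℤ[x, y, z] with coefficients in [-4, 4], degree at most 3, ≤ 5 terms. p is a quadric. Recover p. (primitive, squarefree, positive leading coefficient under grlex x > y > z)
(a) Degree: a saddle surface; a quadric, so deg p = 2.
(b) Symmetries: it's symmetric under y → −y, forcing even powers of y; the x ↦ −x reflection is a symmetry, so x appears only in even powers.
(c) Observable constraints: it crosses the z-axis at the gridline z = 0; one y-axis crossing is at y = 0; one x-axis crossing is at x = 0.
(d) Putting this together gives p.

2*x^2 - 3*y^2 + 3*z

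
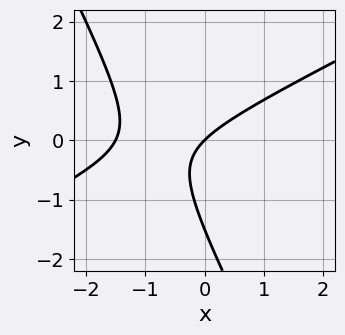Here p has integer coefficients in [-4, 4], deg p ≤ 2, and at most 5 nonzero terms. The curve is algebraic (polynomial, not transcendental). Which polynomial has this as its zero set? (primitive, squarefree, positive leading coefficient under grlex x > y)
2*x^2 - 3*x*y - 2*y^2 + 3*x - 3*y

(a) Degree: a generic line meets the curve in up to 2 points, so deg p = 2.
(b) Observable constraints: it meets the y-axis at y = 0 (among the integer gridlines); it meets the x-axis at x = 0 (among the integer gridlines).
(c) Matching integer coefficients to the picture gives p.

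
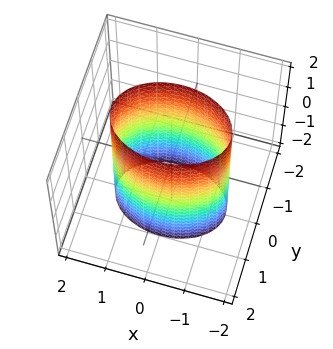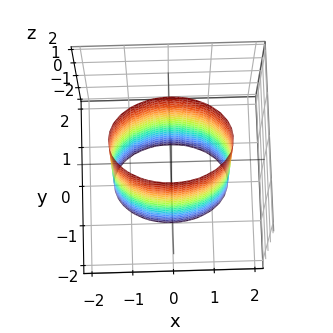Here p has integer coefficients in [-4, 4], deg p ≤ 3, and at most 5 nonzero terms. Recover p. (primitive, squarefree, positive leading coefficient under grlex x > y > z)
x^2 + 2*y^2 - 2

Degree: constant cross-section along one axis; a quadric, so deg p = 2.
Symmetries: the y ↦ −y reflection is a symmetry, so y appears only in even powers; it's symmetric under x → −x, forcing even powers of x; it's symmetric under z → −z, forcing even powers of z.
From the axis intercepts and sections: no z-intercept at any integer in the box; among the integer gridlines, it crosses the y-axis at y ∈ {-1, 1}.
The integer polynomial consistent with all of this is the stated p.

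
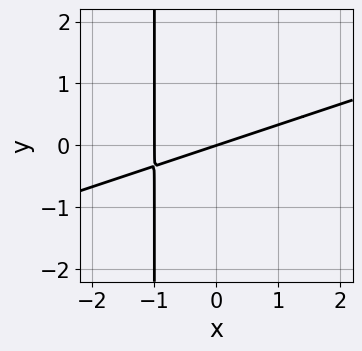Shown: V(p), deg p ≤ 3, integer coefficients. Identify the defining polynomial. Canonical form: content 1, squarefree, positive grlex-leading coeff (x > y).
x^2 - 3*x*y + x - 3*y

(a) Degree: a generic line meets the curve in up to 2 points, so deg p = 2.
(b) From the visible intercepts: among the integer gridlines, it crosses the x-axis at x ∈ {-1, 0}; it meets the y-axis at y = 0 (among the integer gridlines).
(c) Assembling these constraints gives the stated polynomial.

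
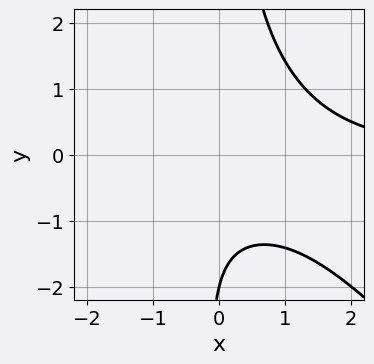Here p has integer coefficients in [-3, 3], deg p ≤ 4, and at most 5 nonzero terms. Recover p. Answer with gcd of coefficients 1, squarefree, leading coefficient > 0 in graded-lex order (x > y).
x^2*y + x*y^2 - y - 2

First, degree: the shape is more complex than any degree-2 curve, so deg p = 3.
Then, reading off the gridlines: the curve avoids every integer x-axis point in the box; it meets the y-axis at y = -2 (among the integer gridlines).
Finally, fitting integer coefficients to these (and the overall shape) gives p.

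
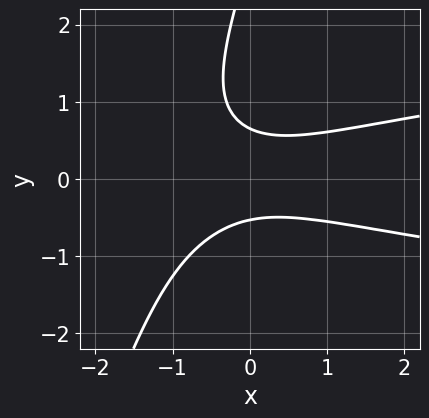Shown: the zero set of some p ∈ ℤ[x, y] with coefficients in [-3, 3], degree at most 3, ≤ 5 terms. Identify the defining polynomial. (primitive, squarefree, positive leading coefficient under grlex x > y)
deg p = 3.
Observable constraints: it misses every integer gridline on the x-axis.
Assembling these constraints gives the stated polynomial.

3*x*y^2 - y^3 - x^2 + 3*y^2 - 1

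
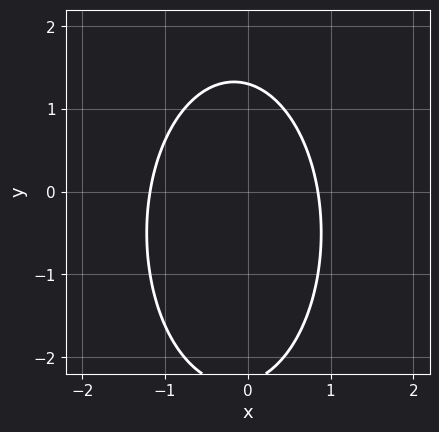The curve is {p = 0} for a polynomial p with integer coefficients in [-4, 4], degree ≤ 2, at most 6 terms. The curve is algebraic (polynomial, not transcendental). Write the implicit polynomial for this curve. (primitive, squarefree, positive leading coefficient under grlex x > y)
deg p = 2. No degree-1 curve has this shape.
The integer polynomial consistent with all of this is the stated p.

3*x^2 + y^2 + x + y - 3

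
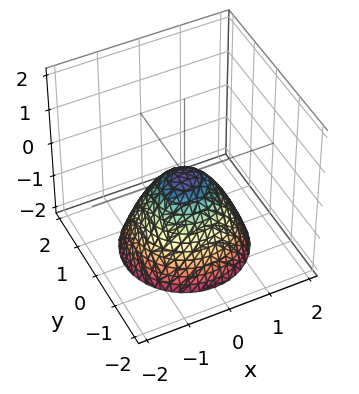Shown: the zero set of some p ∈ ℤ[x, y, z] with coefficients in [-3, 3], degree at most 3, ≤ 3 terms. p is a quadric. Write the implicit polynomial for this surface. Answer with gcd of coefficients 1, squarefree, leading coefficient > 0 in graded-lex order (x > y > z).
x^2 + y^2 + z

First, the degree is 2 — a paraboloid; a quadric.
Then, symmetry: the surface is invariant under rotation about z: p = q(x² + y², z).
Next, observable constraints: it meets the y-axis at y = 0 (among the integer gridlines); it meets the x-axis at x = 0 (among the integer gridlines); it meets the z-axis at z = 0 (among the integer gridlines).
Finally, the integer polynomial consistent with all of this is the stated p.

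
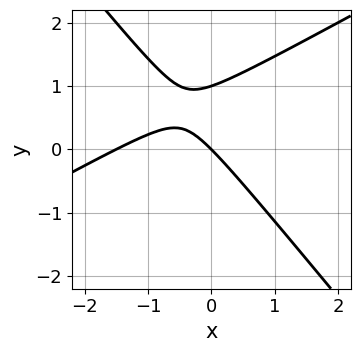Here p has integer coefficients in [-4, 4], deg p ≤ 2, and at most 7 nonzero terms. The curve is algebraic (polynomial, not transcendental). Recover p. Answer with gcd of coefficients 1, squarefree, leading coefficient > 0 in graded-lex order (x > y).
The degree is 2 — no degree-1 curve has this shape.
From the axis intercepts and sections: among the integer gridlines, it crosses the y-axis at y ∈ {0, 1}; one x-axis crossing is at x = 0.
Putting this together gives p.

2*x^2 - 2*x*y - 3*y^2 + 3*x + 3*y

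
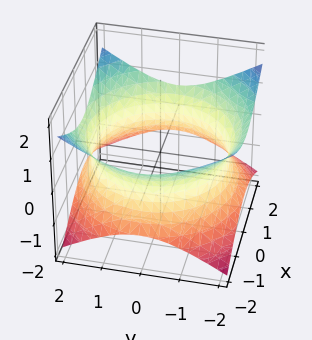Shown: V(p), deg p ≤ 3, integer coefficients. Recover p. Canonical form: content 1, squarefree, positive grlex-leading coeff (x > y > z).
x^2 + y^2 - 2*z^2 - 3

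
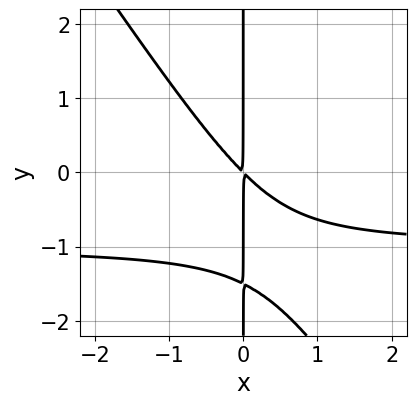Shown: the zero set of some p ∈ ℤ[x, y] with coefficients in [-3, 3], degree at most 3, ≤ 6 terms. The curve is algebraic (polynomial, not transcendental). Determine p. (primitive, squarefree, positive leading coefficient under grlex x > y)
3*x^2*y + 2*x*y^2 + 3*x^2 + 3*x*y

(a) The degree is 3 — the shape is more complex than any degree-2 curve.
(b) Reading off the gridlines: the visible y-axis segment lies entirely on the curve.
(c) Matching integer coefficients to the picture gives p.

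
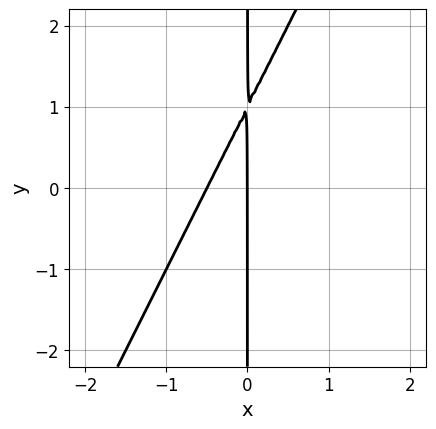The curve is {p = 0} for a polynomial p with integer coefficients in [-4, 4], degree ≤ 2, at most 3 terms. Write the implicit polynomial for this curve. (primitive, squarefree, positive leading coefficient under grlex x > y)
2*x^2 - x*y + x

1. The degree is 2 — no degree-1 curve has this shape.
2. From the axis intercepts and sections: it crosses the x-axis at the gridline x = 0; the visible y-axis segment lies entirely on the curve.
3. The integer polynomial consistent with all of this is the stated p.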